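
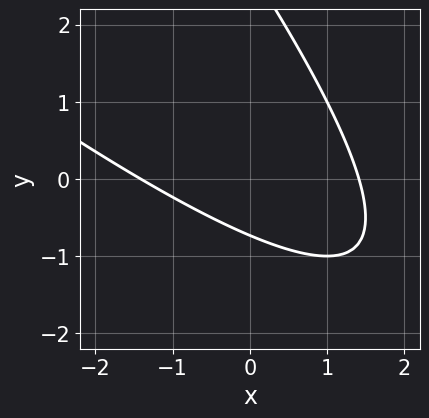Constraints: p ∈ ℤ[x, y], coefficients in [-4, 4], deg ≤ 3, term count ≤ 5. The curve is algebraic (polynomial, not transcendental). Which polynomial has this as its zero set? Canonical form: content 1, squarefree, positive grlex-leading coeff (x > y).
First, the degree is 2 — no degree-1 curve has this shape.
Finally, putting this together gives p.

x^2 + 2*x*y + y^2 - 2*y - 2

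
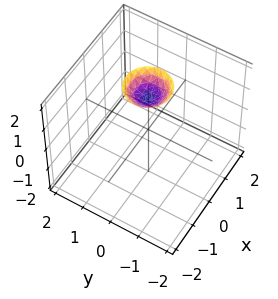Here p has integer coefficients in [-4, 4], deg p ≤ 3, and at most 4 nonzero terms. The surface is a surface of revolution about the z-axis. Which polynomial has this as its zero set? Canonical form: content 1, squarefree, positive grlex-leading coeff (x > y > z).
2*x^2 + 2*y^2 - 2*z + 3

(a) deg p = 2. The shape is more complex than any degree-1 surface.
(b) Symmetries: the z-axis is an axis of rotation, so x and y enter only as x² + y².
(c) From the axis intercepts and sections: it misses every integer gridline on the x-axis; a circular section at z = 2 has radius between 0 and 1.
(d) Fitting integer coefficients to these (and the overall shape) gives p.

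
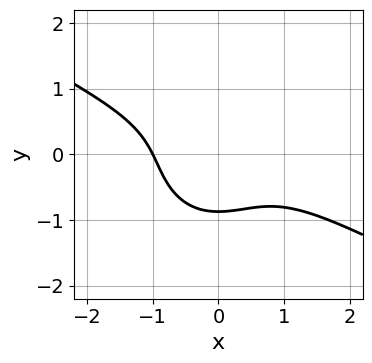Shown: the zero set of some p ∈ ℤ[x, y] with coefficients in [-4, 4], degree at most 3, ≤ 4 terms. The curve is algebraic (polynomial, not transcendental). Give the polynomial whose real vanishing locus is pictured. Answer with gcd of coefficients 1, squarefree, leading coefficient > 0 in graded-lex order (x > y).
The degree is 3 — no degree-2 curve has this shape.
Reading off the gridlines: it meets the x-axis at x = -1 (among the integer gridlines).
Assembling these constraints gives the stated polynomial.

2*x^3 + 3*x^2*y + 3*y^3 + 2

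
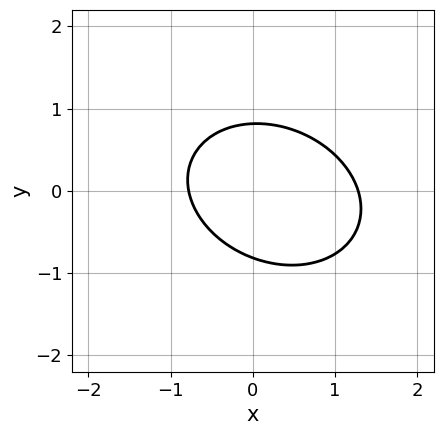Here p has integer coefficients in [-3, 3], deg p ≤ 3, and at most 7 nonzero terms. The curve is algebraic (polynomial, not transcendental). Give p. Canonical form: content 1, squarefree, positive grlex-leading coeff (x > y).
2*x^2 + x*y + 3*y^2 - x - 2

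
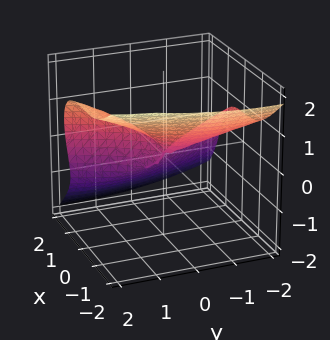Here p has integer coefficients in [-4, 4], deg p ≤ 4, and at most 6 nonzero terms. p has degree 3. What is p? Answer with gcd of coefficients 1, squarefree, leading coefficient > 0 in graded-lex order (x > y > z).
(a) The degree is 3 — the shape is more complex than any degree-2 surface.
(b) Observable constraints: one z-axis crossing is at z = 0; it crosses the y-axis at the gridline y = 0; it meets the x-axis at x = 0 (among the integer gridlines).
(c) Together with the visible shape, these determine p as stated.

2*x^3 + 3*z^3 - y^2 - 2*y*z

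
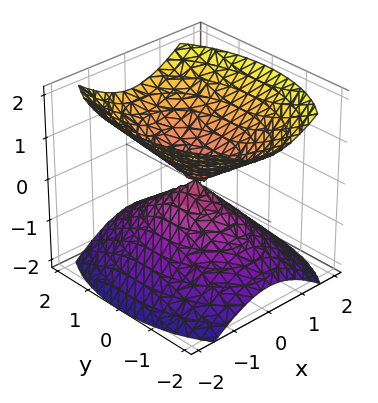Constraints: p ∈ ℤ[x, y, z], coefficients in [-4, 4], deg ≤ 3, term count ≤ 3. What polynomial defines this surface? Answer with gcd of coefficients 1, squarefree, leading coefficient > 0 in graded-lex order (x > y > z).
(a) There are 2 components. Treating them together as one polynomial.
(b) deg p = 2. Two nappes meeting at a single point; a quadric.
(c) Symmetries: mirror symmetry y ↦ −y ⇒ only even powers of y; mirror symmetry z ↦ −z ⇒ only even powers of z; it's symmetric under x → −x, forcing even powers of x.
(d) From the axis intercepts and sections: it crosses the y-axis at the gridline y = 0; it meets the z-axis at z = 0 (among the integer gridlines).
(e) Fitting integer coefficients to these (and the overall shape) gives p.

2*x^2 + y^2 - 2*z^2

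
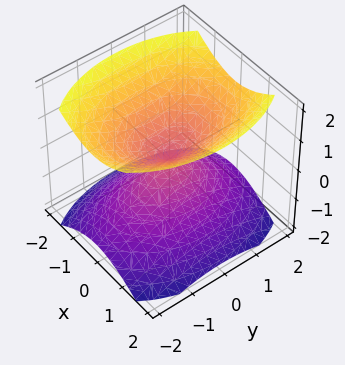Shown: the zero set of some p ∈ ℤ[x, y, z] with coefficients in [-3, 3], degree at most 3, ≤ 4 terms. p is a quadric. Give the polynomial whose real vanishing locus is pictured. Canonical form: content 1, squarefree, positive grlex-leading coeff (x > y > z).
(a) I count 2 distinct pieces. They look like related sheets of one shape, so recover p as a whole.
(b) Degree: a double cone through the origin; a quadric, so deg p = 2.
(c) Symmetries: mirror symmetry x ↦ −x ⇒ only even powers of x; it's symmetric under z → −z, forcing even powers of z; it's symmetric under y → −y, forcing even powers of y.
(d) From the axis intercepts and sections: it crosses the z-axis at the gridline z = 0; it crosses the x-axis at the gridline x = 0; one y-axis crossing is at y = 0.
(e) Together with the visible shape, these determine p as stated.

2*x^2 + y^2 - 2*z^2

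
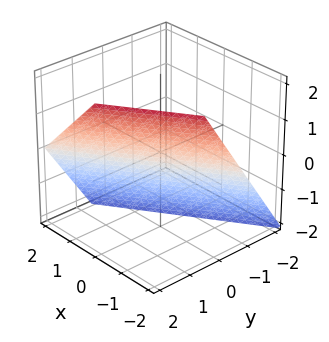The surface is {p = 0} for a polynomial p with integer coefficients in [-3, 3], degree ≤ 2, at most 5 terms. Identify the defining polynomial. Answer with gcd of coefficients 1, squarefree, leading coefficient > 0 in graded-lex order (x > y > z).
First, the degree is 1 — every cross-section is a straight line — this is a plane.
Then, from the axis intercepts and sections: one z-axis crossing is at z = -1; it crosses the x-axis at the gridline x = -1.
Finally, matching integer coefficients to the picture gives p.

2*x - 3*y + 2*z + 2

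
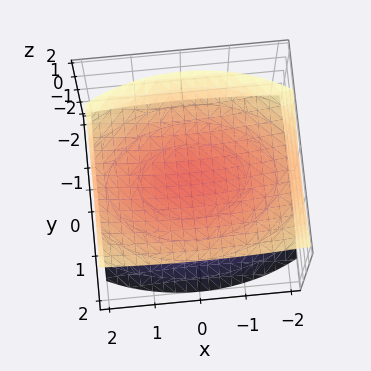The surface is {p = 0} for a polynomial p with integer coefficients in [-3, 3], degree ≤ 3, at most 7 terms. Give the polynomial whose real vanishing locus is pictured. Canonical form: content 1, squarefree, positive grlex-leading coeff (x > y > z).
(a) I count 2 distinct pieces. They look like related sheets of one shape, so recover p as a whole.
(b) deg p = 2. A generic line meets the surface in up to 2 points.
(c) Observable constraints: it misses every integer gridline on the y-axis; it misses every integer gridline on the x-axis.
(d) Assembling these constraints gives the stated polynomial.

x^2 + 2*y^2 - y*z - 3*z^2 + 2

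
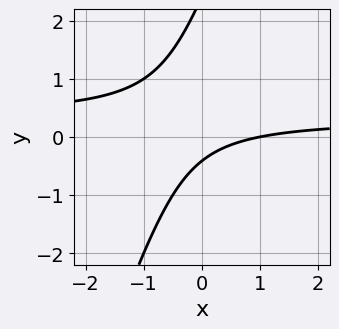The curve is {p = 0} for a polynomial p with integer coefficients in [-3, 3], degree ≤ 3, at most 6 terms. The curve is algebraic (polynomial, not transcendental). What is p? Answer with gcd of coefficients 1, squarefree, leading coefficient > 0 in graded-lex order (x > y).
deg p = 2.
Observable constraints: it meets the x-axis at x = 1 (among the integer gridlines).
These observations pin down the coefficients.

3*x*y - y^2 - x + 2*y + 1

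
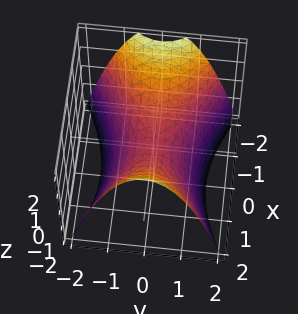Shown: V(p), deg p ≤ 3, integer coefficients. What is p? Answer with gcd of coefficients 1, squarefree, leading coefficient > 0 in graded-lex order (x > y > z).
x^2 - 2*y^2 - 2*z

1. The degree is 2 — a hyperbolic paraboloid; a quadric.
2. Symmetries: mirror symmetry x ↦ −x ⇒ only even powers of x; the y ↦ −y reflection is a symmetry, so y appears only in even powers.
3. Observable constraints: one z-axis crossing is at z = 0; it crosses the x-axis at the gridline x = 0; it crosses the y-axis at the gridline y = 0.
4. Assembling these constraints gives the stated polynomial.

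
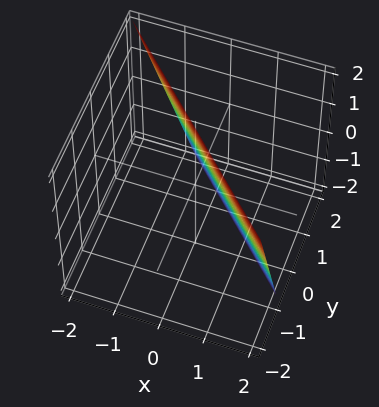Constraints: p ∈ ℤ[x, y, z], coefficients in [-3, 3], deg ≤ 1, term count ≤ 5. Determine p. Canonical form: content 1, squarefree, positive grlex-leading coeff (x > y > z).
3*x + 3*y + z - 2

1. Degree: every cross-section is a straight line — this is a plane, so deg p = 1.
2. From the visible intercepts: one z-axis crossing is at z = 2.
3. Together with the visible shape, these determine p as stated.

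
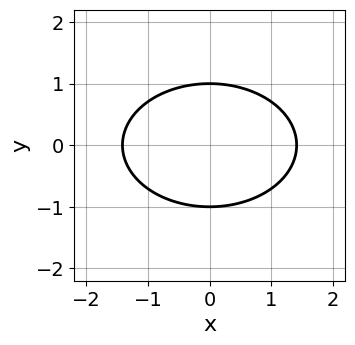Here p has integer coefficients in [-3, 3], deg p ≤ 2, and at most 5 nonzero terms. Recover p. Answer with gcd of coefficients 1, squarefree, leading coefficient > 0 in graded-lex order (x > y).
x^2 + 2*y^2 - 2

deg p = 2. The shape is more complex than any degree-1 curve.
Symmetries: mirror symmetry x ↦ −x ⇒ only even powers of x; the y ↦ −y reflection is a symmetry, so y appears only in even powers.
Against the integer gridlines: among the integer gridlines, it crosses the y-axis at y ∈ {-1, 1}.
Solving for integer coefficients yields p as stated.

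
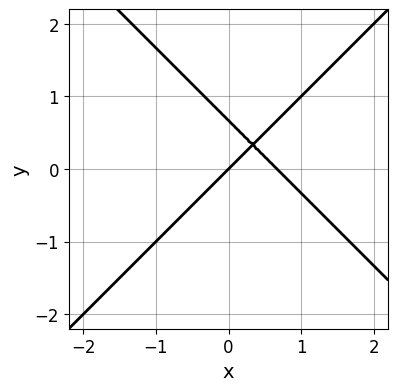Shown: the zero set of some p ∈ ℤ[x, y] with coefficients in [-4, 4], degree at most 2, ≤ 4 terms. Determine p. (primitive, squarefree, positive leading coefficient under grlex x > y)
3*x^2 - 3*y^2 - 2*x + 2*y

1. Degree: the shape is more complex than any degree-1 curve, so deg p = 2.
2. From the visible intercepts: it meets the y-axis at y = 0 (among the integer gridlines); one x-axis crossing is at x = 0.
3. The integer polynomial consistent with all of this is the stated p.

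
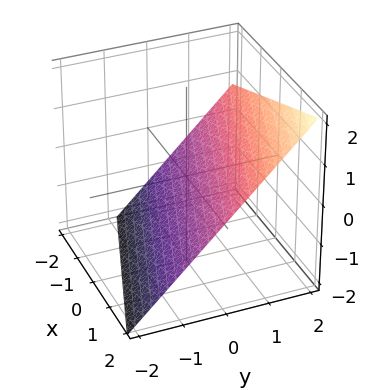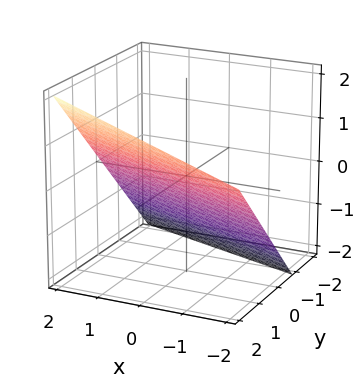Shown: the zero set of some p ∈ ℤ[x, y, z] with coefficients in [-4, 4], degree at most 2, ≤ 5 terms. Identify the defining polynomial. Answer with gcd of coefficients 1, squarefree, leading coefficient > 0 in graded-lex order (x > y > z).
(a) deg p = 1. The surface is flat (a plane).
(b) Checking where it meets the axes: it crosses the x-axis at the gridline x = 2.
(c) Matching integer coefficients to the picture gives p.

x + 3*y - 3*z - 2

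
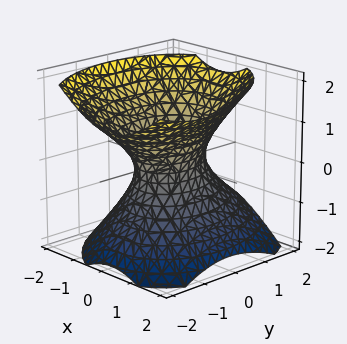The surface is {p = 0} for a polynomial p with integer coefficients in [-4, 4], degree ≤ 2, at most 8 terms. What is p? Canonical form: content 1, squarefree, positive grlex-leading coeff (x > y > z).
3*x^2 + x*y + 2*y^2 + y*z - 3*z^2 - 2

(a) Degree: the shape is more complex than any degree-1 surface, so deg p = 2.
(b) From the axis intercepts and sections: among the integer gridlines, it crosses the y-axis at y ∈ {-1, 1}; no z-intercept at any integer in the box.
(c) Matching integer coefficients to the picture gives p.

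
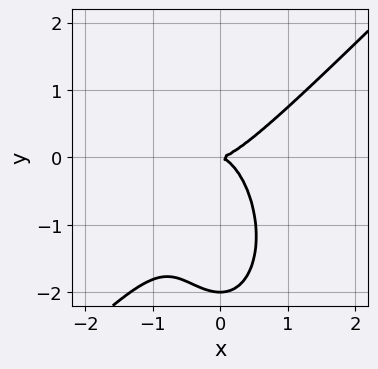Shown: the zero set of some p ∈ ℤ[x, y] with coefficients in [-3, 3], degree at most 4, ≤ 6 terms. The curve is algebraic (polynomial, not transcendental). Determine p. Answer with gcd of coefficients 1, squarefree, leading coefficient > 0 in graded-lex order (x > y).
3*x^3 - 2*x^2*y - y^3 - 2*y^2

First, the degree is 3 — the shape is more complex than any degree-2 curve.
Then, observable constraints: among the integer gridlines, it crosses the y-axis at y ∈ {-2, 0}; one x-axis crossing is at x = 0.
Finally, fitting integer coefficients to these (and the overall shape) gives p.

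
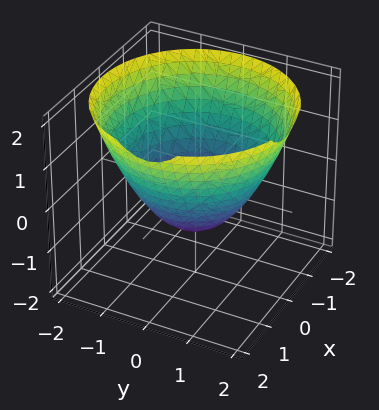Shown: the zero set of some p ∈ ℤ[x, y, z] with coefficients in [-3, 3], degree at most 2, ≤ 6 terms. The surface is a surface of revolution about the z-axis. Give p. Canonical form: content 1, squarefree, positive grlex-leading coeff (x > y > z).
First, degree: no degree-1 surface has this shape, so deg p = 2.
Then, symmetries: rotational symmetry about the z-axis ⇒ p depends on x, y only through x² + y².
Then, against the integer gridlines: a circular section at z = 0 has radius between 1 and 2; it meets the z-axis at z = -1 (among the integer gridlines).
Finally, the integer polynomial consistent with all of this is the stated p.

2*x^2 + 2*y^2 - 3*z - 3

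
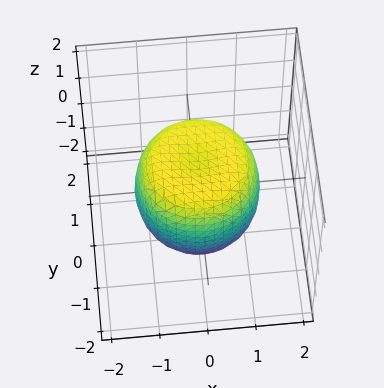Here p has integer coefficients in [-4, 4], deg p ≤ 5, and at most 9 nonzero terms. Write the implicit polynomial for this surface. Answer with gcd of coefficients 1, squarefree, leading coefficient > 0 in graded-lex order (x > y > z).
deg p = 4. The shape is more complex than any degree-3 surface.
Symmetries: rotational symmetry about the z-axis ⇒ p depends on x, y only through x² + y².
From the visible intercepts: a circular section at z = 0 has radius between 1 and 2; among the integer gridlines, it crosses the z-axis at z ∈ {-1, 1}.
Matching integer coefficients to the picture gives p.

x^4 + 2*x^2*y^2 + y^4 - x^2 - y^2 + z^2 - 1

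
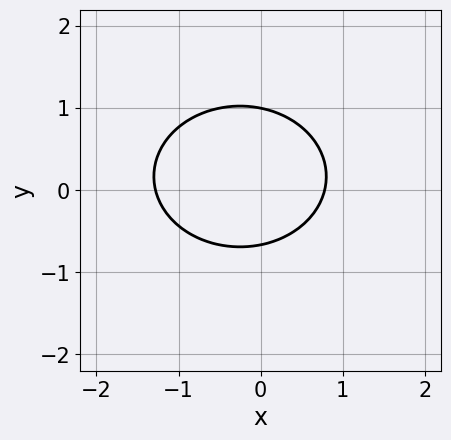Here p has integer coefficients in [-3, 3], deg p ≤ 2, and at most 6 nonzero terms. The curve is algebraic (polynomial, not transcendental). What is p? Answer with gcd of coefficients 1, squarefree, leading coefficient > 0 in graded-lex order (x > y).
(a) Degree: no degree-1 curve has this shape, so deg p = 2.
(b) Checking where it meets the axes: one y-axis crossing is at y = 1.
(c) These observations pin down the coefficients.

2*x^2 + 3*y^2 + x - y - 2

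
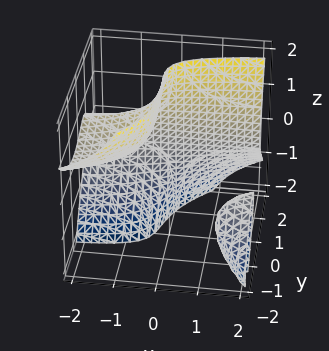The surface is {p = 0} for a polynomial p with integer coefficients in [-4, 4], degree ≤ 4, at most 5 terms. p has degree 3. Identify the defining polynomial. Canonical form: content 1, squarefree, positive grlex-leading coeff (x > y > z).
3*x*y*z - 2*x*z^2 + 2*y^3 - 2*x*z - 2

The picture has 2 separate pieces.
deg p = 3.
From the visible intercepts: it misses every integer gridline on the x-axis; no z-intercept at any integer in the box.
The integer polynomial consistent with all of this is the stated p.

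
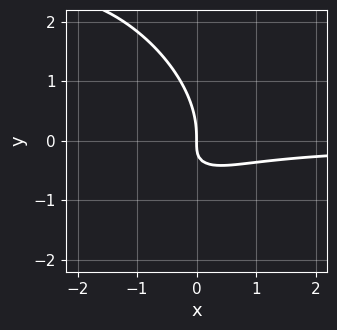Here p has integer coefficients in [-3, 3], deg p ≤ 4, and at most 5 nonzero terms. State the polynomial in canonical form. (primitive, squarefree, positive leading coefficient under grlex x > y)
x^2*y + x*y^2 + y^3 + 2*x*y + x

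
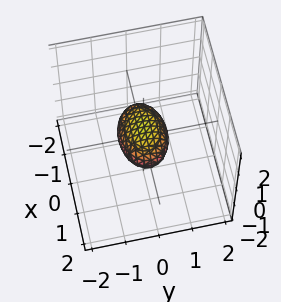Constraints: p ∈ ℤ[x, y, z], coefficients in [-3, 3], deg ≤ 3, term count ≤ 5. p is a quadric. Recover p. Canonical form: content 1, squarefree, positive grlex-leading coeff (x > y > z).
The degree is 2 — a closed, bounded, convex surface; a quadric.
Symmetries: the x ↦ −x reflection is a symmetry, so x appears only in even powers; mirror symmetry y ↦ −y ⇒ only even powers of y; mirror symmetry z ↦ −z ⇒ only even powers of z.
From the visible intercepts: among the integer gridlines, it crosses the x-axis at x ∈ {-1, 1}.
Fitting integer coefficients to these (and the overall shape) gives p.

x^2 + 2*y^2 + 3*z^2 - 1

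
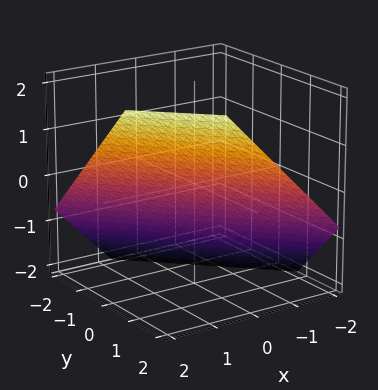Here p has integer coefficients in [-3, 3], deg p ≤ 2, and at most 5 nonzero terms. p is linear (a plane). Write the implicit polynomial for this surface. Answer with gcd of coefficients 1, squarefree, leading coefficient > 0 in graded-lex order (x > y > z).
The degree is 1 — every cross-section is a straight line — this is a plane.
The integer polynomial consistent with all of this is the stated p.

3*x + 3*y - 3*z - 2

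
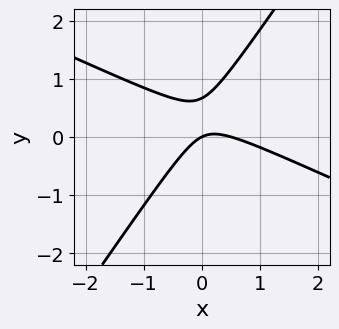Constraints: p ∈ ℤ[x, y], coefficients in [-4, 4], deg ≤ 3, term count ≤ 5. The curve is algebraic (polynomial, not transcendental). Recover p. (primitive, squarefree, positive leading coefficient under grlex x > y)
2*x^2 + 3*x*y - 3*y^2 - x + 2*y

First, the degree is 2 — no degree-1 curve has this shape.
Next, reading off the gridlines: one y-axis crossing is at y = 0; one x-axis crossing is at x = 0.
Finally, assembling these constraints gives the stated polynomial.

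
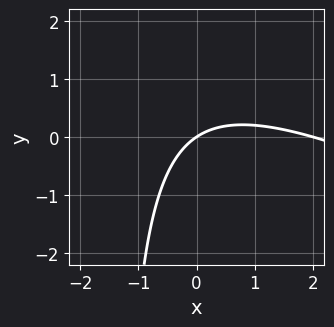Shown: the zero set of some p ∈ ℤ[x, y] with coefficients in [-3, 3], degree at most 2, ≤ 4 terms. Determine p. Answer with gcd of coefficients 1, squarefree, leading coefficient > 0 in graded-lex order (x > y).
x^2 + 2*x*y - 2*x + 3*y

Degree: the shape is more complex than any degree-1 curve, so deg p = 2.
From the visible intercepts: one y-axis crossing is at y = 0; the x-axis gridline crossings are at x ∈ {0, 2}.
These observations pin down the coefficients.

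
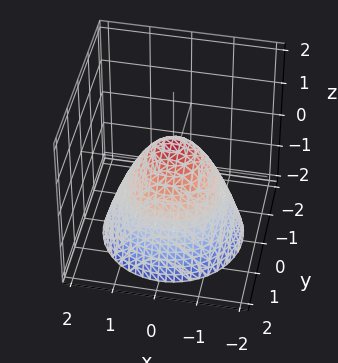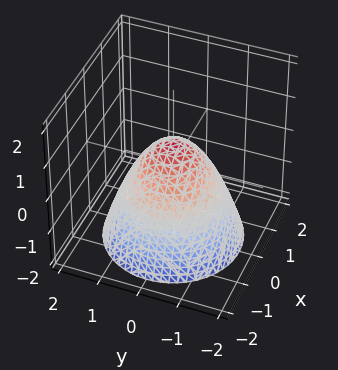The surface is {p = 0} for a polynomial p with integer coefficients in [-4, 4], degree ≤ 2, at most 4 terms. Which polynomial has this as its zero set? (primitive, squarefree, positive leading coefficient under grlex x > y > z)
(a) deg p = 2. No degree-1 surface has this shape.
(b) By symmetry, the z-axis is an axis of rotation, so x and y enter only as x² + y².
(c) From the axis intercepts and sections: a circular section at z = 0 has radius between 0 and 1.
(d) Assembling these constraints gives the stated polynomial.

3*x^2 + 3*y^2 + 3*z - 2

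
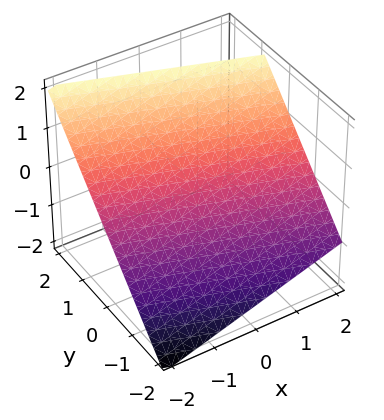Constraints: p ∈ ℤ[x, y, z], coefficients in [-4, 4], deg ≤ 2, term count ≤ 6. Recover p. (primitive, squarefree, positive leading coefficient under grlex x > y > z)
x + 3*y - 3*z + 2

First, degree: every cross-section is a straight line — this is a plane, so deg p = 1.
Then, against the integer gridlines: one x-axis crossing is at x = -2.
Finally, solving for integer coefficients yields p as stated.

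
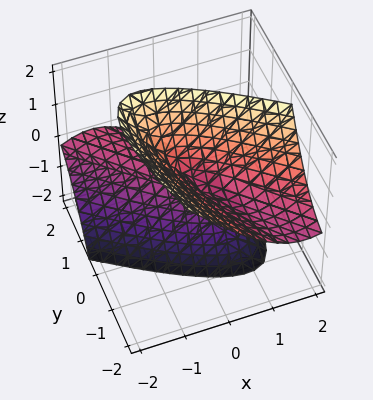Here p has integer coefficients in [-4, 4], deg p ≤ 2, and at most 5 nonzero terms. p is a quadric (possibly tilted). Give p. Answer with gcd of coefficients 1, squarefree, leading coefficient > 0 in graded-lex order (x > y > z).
2*x^2 + 3*x*y + y^2 + 2*y*z - z^2

(a) I count 2 distinct pieces. Treating them together as one polynomial.
(b) Degree: no degree-1 surface has this shape, so deg p = 2.
(c) Checking where it meets the axes: it meets the y-axis at y = 0 (among the integer gridlines); it meets the z-axis at z = 0 (among the integer gridlines); it meets the x-axis at x = 0 (among the integer gridlines).
(d) Together with the visible shape, these determine p as stated.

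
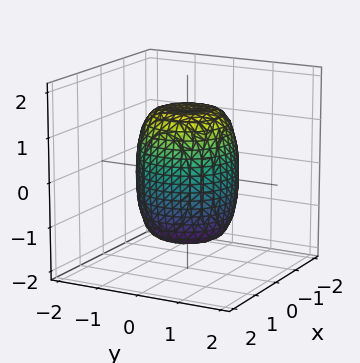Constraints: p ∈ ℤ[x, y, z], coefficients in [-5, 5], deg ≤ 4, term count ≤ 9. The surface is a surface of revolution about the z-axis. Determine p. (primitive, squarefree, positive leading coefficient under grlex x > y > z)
2*x^4 + 4*x^2*y^2 + 2*y^4 - x^2 - y^2 + z^2 - 2

First, deg p = 4. The shape is more complex than any degree-3 surface.
Then, symmetries: every cross-section ⟂ z is a circle, so x, y appear only via x² + y².
Next, from the visible intercepts: a circular section at z = 1 has radius exactly 1.
Finally, assembling these constraints gives the stated polynomial.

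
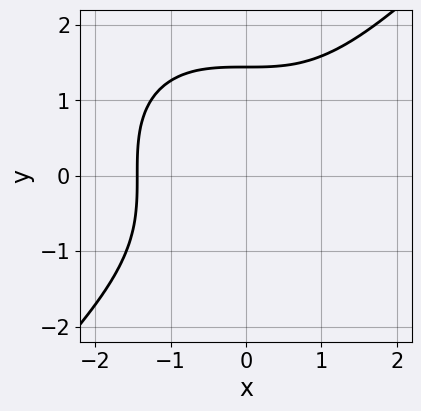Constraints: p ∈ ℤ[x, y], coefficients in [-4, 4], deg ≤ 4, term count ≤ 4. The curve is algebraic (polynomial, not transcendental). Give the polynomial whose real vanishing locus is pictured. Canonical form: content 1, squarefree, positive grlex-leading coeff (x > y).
deg p = 3.
Putting this together gives p.

x^3 - y^3 + 3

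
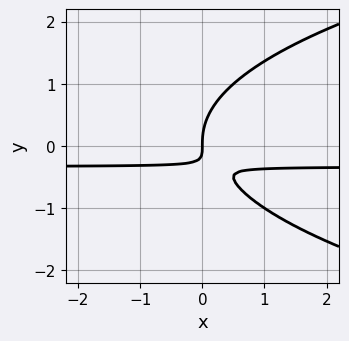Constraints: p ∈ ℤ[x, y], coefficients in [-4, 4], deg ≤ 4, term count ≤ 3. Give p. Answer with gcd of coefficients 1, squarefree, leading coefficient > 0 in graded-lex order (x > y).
(a) Degree: no degree-2 curve has this shape, so deg p = 3.
(b) Checking where it meets the axes: it meets the y-axis at y = 0 (among the integer gridlines); it crosses the x-axis at the gridline x = 0.
(c) Fitting integer coefficients to these (and the overall shape) gives p.

2*y^3 - 3*x*y - x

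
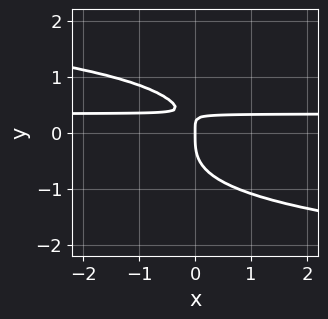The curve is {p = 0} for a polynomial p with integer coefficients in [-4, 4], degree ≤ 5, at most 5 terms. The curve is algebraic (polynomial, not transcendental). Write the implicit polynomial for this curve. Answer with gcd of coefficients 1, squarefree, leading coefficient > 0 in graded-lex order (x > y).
1. deg p = 4. No degree-3 curve has this shape.
2. From the visible intercepts: it crosses the x-axis at the gridline x = 0; one y-axis crossing is at y = 0.
3. The integer polynomial consistent with all of this is the stated p.

3*y^4 + 3*x*y - x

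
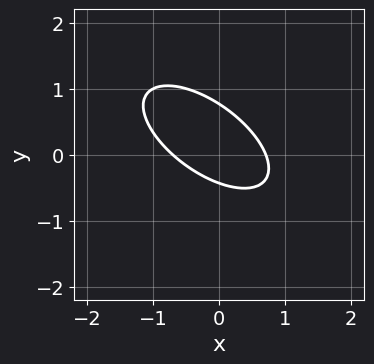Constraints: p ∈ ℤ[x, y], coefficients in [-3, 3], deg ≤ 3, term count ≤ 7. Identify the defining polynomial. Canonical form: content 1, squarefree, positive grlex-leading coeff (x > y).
The degree is 2 — no degree-1 curve has this shape.
Putting this together gives p.

2*x^2 + 3*x*y + 3*y^2 - y - 1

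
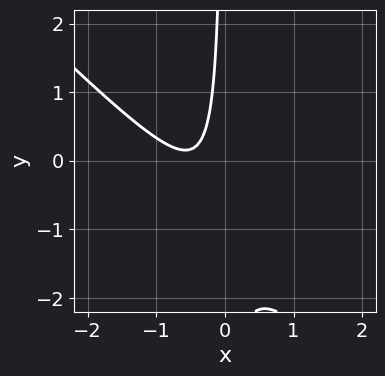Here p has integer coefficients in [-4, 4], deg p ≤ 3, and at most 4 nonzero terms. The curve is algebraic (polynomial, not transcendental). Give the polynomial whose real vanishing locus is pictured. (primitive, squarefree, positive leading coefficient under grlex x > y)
1. deg p = 2.
2. Observable constraints: no x-intercept at any integer in the box; it misses every integer gridline on the y-axis.
3. Fitting integer coefficients to these (and the overall shape) gives p.

3*x^2 + 3*x*y + 3*x + 1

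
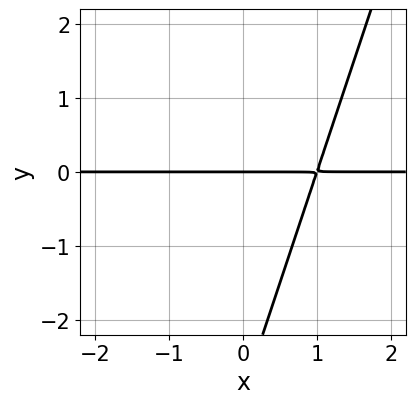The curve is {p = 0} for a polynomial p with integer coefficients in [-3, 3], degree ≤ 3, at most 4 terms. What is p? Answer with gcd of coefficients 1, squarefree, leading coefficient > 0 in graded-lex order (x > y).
(a) Degree: a generic line meets the curve in up to 2 points, so deg p = 2.
(b) Checking where it meets the axes: the visible x-axis segment lies entirely on the curve; it meets the y-axis at y = 0 (among the integer gridlines).
(c) These observations pin down the coefficients.

3*x*y - y^2 - 3*y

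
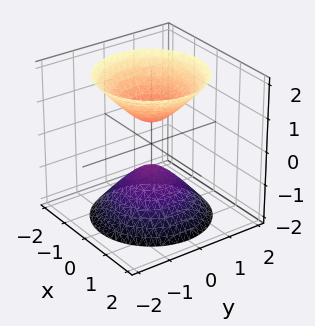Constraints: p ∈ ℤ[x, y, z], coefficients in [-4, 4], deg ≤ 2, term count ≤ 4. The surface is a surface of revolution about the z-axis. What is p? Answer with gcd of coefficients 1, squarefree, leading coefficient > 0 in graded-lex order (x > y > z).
First, there are 2 components.
Next, deg p = 2.
Next, symmetries: rotational symmetry about the z-axis ⇒ p depends on x, y only through x² + y².
Then, checking where it meets the axes: it misses every integer gridline on the x-axis; the surface avoids every integer y-axis point in the box.
Finally, putting this together gives p.

3*x^2 + 3*y^2 - 2*z^2 + 1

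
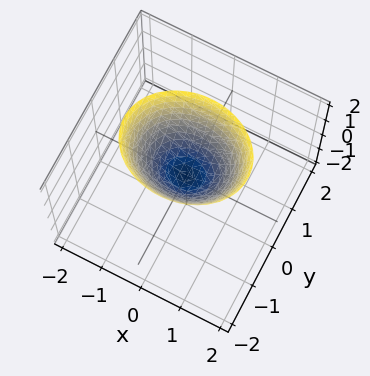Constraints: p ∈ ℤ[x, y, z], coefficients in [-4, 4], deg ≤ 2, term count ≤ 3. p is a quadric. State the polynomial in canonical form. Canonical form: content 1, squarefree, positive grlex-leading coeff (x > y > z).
2*x^2 + 3*y^2 - 2*z

1. Degree: a single bowl opening along one axis; a quadric, so deg p = 2.
2. Symmetries: the x ↦ −x reflection is a symmetry, so x appears only in even powers; it's symmetric under y → −y, forcing even powers of y.
3. Against the integer gridlines: it meets the x-axis at x = 0 (among the integer gridlines); one z-axis crossing is at z = 0; one y-axis crossing is at y = 0.
4. Fitting integer coefficients to these (and the overall shape) gives p.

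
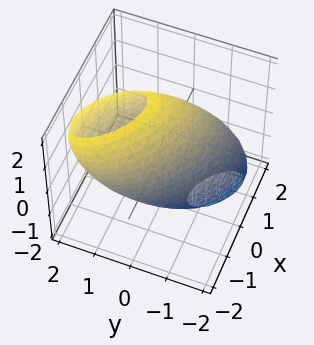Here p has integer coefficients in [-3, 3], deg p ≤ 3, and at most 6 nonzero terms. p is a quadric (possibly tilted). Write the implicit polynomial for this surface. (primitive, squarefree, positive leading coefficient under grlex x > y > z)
Degree: a generic line meets the surface in up to 2 points, so deg p = 2.
Checking where it meets the axes: among the integer gridlines, it crosses the y-axis at y ∈ {-1, 1}.
Fitting integer coefficients to these (and the overall shape) gives p.

2*x^2 + 3*x*y + 3*y^2 - 2*y*z + z^2 - 3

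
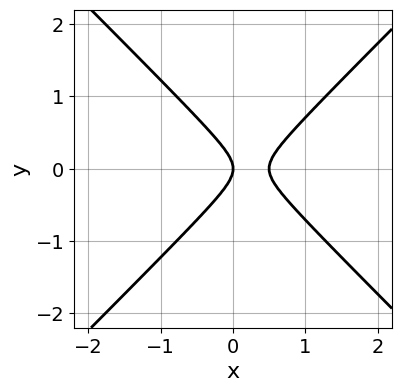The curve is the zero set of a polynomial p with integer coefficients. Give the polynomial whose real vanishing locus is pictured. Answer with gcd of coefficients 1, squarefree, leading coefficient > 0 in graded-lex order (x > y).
The degree is 2 — a generic line meets the curve in up to 2 points.
Symmetries: the y ↦ −y reflection is a symmetry, so y appears only in even powers.
From the visible intercepts: one y-axis crossing is at y = 0; one x-axis crossing is at x = 0.
Fitting integer coefficients to these (and the overall shape) gives p.

2*x^2 - 2*y^2 - x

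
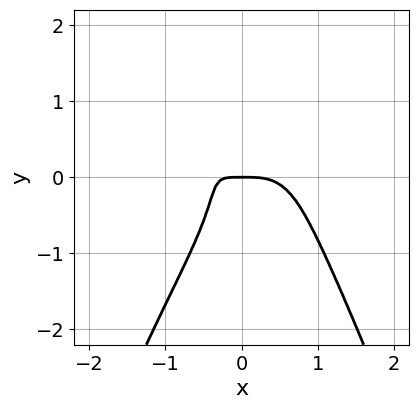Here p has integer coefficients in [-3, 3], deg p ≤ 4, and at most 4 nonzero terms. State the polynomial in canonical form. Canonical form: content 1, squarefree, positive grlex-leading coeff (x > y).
(a) Degree: no degree-3 curve has this shape, so deg p = 4.
(b) Reading off the gridlines: it crosses the x-axis at the gridline x = 0; it crosses the y-axis at the gridline y = 0.
(c) These observations pin down the coefficients.

3*x^4 + y^3 + 2*x*y + y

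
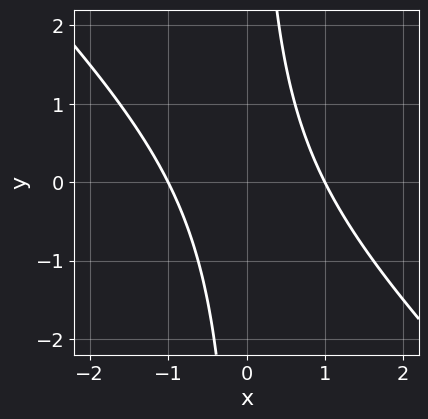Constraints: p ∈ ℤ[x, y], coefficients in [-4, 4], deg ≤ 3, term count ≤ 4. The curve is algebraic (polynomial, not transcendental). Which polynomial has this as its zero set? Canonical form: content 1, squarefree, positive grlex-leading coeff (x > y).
Degree: no degree-1 curve has this shape, so deg p = 2.
Reading off the gridlines: the x-axis gridline crossings are at x ∈ {-1, 1}; it misses every integer gridline on the y-axis.
Putting this together gives p.

x^2 + x*y - 1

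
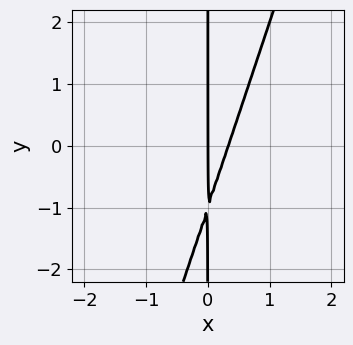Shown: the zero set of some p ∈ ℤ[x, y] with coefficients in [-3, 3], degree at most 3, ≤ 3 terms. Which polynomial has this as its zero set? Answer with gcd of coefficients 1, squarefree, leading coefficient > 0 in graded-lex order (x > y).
3*x^2 - x*y - x

1. deg p = 2. No degree-1 curve has this shape.
2. Checking where it meets the axes: every point of the y-axis in the box is on the curve; one x-axis crossing is at x = 0.
3. Assembling these constraints gives the stated polynomial.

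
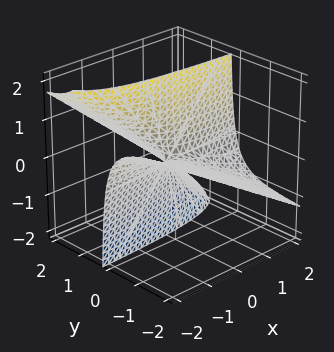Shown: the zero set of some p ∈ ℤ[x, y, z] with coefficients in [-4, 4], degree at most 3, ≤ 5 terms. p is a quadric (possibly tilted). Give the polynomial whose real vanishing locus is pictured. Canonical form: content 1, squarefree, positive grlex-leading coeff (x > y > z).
2*x*y + 3*y*z - z

First, the degree is 2 — the shape is more complex than any degree-1 surface.
Next, from the axis intercepts and sections: every point of the y-axis in the box is on the surface; the visible x-axis segment lies entirely on the surface.
Finally, the integer polynomial consistent with all of this is the stated p.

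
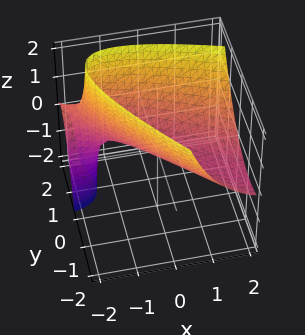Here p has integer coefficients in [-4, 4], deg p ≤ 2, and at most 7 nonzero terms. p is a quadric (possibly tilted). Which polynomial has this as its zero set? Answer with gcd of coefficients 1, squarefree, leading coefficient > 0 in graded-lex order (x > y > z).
1. deg p = 2. No degree-1 surface has this shape.
2. From the axis intercepts and sections: one z-axis crossing is at z = 0; it crosses the x-axis at the gridline x = 0; one y-axis crossing is at y = 0.
3. Assembling these constraints gives the stated polynomial.

x^2 + 3*x*y - 2*x*z + 2*y^2 - 3*z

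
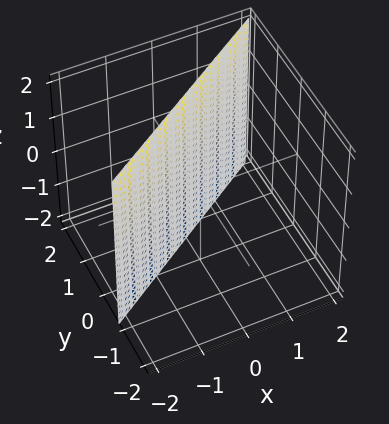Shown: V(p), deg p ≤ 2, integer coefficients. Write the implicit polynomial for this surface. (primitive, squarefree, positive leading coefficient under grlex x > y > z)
(a) deg p = 1. The surface is flat (a plane).
(b) Checking where it meets the axes: it meets the x-axis at x = -1 (among the integer gridlines); no z-intercept at any integer in the box.
(c) Putting this together gives p.

2*x - 3*y + 2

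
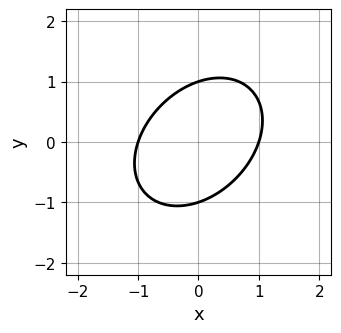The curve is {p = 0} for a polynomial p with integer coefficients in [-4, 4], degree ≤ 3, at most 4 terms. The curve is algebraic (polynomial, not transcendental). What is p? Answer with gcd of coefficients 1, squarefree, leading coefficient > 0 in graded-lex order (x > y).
3*x^2 - 2*x*y + 3*y^2 - 3

1. deg p = 2. The shape is more complex than any degree-1 curve.
2. Against the integer gridlines: among the integer gridlines, it crosses the y-axis at y ∈ {-1, 1}; the x-axis gridline crossings are at x ∈ {-1, 1}.
3. Solving for integer coefficients yields p as stated.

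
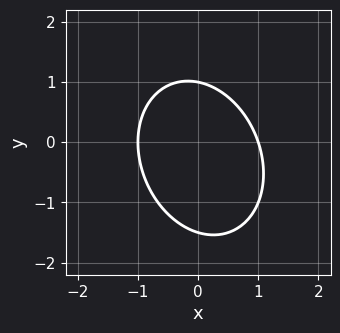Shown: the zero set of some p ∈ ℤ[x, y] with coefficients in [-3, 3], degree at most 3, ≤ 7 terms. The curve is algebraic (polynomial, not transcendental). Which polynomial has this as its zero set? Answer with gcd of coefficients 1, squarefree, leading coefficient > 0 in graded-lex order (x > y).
First, the degree is 2 — no degree-1 curve has this shape.
Then, reading off the gridlines: the x-axis gridline crossings are at x ∈ {-1, 1}; it crosses the y-axis at the gridline y = 1.
Finally, together with the visible shape, these determine p as stated.

3*x^2 + x*y + 2*y^2 + y - 3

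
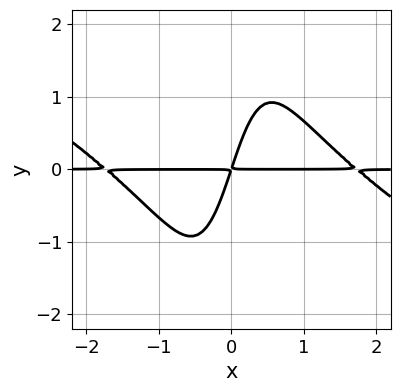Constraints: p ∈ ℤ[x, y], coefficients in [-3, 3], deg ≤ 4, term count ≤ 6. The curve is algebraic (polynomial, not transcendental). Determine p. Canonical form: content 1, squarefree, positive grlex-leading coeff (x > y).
1. The degree is 4 — a generic line meets the curve in up to 4 points.
2. Observable constraints: the visible x-axis segment lies entirely on the curve.
3. Solving for integer coefficients yields p as stated.

x^3*y + 2*x^2*y^2 - 3*x*y + y^2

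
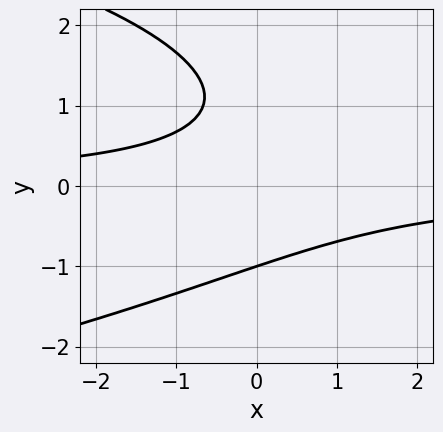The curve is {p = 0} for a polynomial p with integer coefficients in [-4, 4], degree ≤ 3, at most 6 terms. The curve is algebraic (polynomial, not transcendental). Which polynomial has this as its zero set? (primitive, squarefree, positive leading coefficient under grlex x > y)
(a) deg p = 3. No degree-2 curve has this shape.
(b) Against the integer gridlines: the curve avoids every integer x-axis point in the box; it crosses the y-axis at the gridline y = -1.
(c) These observations pin down the coefficients.

2*y^3 + 3*x*y - 2*y^2 - y + 3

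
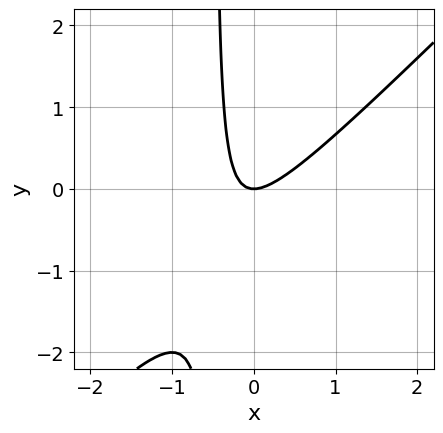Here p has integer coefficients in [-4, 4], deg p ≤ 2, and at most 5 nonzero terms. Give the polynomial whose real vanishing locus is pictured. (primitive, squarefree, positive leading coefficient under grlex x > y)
1. The degree is 2 — a generic line meets the curve in up to 2 points.
2. Against the integer gridlines: it meets the x-axis at x = 0 (among the integer gridlines); it meets the y-axis at y = 0 (among the integer gridlines).
3. These observations pin down the coefficients.

2*x^2 - 2*x*y - y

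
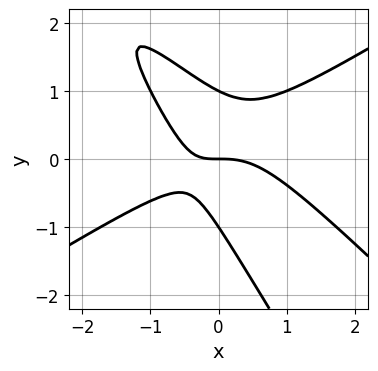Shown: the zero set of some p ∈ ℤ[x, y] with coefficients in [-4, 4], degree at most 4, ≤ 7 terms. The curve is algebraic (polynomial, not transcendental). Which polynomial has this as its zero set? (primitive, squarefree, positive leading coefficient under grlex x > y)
First, the degree is 3 — a generic line meets the curve in up to 3 points.
Then, observable constraints: the y-axis gridline crossings are at y ∈ {-1, 0, 1}; it crosses the x-axis at the gridline x = 0.
Finally, solving for integer coefficients yields p as stated.

x^3 - 2*x*y^2 - y^3 + x*y + y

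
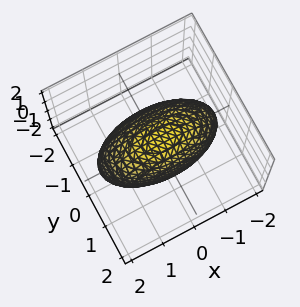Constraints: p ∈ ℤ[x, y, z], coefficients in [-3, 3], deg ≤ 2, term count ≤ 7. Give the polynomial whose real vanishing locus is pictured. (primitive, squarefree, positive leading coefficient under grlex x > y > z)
1. The degree is 2 — no degree-1 surface has this shape.
2. Against the integer gridlines: among the integer gridlines, it crosses the y-axis at y ∈ {-1, 1}.
3. Solving for integer coefficients yields p as stated.

x^2 + 3*y^2 - y*z + z^2 - 3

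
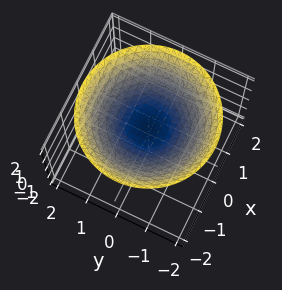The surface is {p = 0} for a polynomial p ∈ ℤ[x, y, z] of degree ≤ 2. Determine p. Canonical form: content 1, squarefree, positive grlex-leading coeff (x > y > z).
x^2 + y^2 - 3*z + 2

The degree is 2 — the shape is more complex than any degree-1 surface.
Symmetries: the z-axis is an axis of rotation, so x and y enter only as x² + y².
Against the integer gridlines: the surface avoids every integer x-axis point in the box; a circular section at z = 1 has radius exactly 1; it misses every integer gridline on the y-axis.
Assembling these constraints gives the stated polynomial.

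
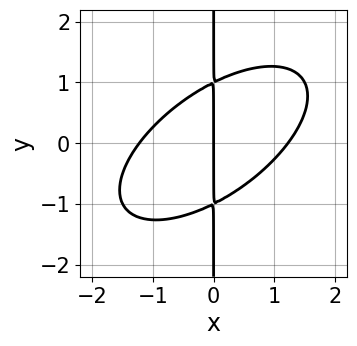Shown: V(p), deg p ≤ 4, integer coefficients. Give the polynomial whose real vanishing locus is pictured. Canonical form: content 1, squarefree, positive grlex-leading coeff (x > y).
2*x^3 - 3*x^2*y + 3*x*y^2 - 3*x

1. deg p = 3. A generic line meets the curve in up to 3 points.
2. Observable constraints: every point of the y-axis in the box is on the curve; it crosses the x-axis at the gridline x = 0.
3. The integer polynomial consistent with all of this is the stated p.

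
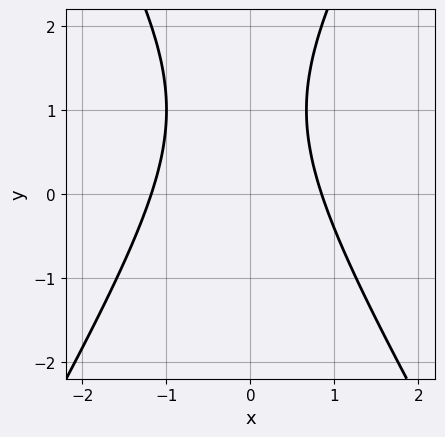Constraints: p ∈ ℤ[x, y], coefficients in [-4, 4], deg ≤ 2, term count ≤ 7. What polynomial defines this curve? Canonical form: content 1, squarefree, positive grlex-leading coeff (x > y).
(a) deg p = 2.
(b) From the axis intercepts and sections: no y-intercept at any integer in the box.
(c) Solving for integer coefficients yields p as stated.

3*x^2 - y^2 + x + 2*y - 3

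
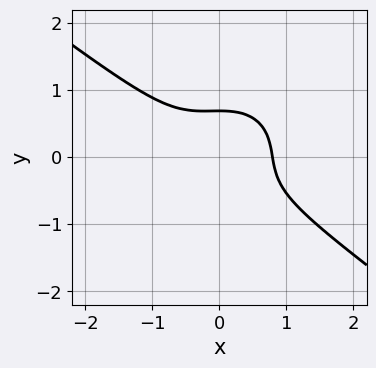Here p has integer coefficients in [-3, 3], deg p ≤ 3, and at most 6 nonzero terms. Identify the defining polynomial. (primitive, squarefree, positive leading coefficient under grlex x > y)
The degree is 3 — a generic line meets the curve in up to 3 points.
Putting this together gives p.

2*x^3 + x^2*y + 3*y^3 - 1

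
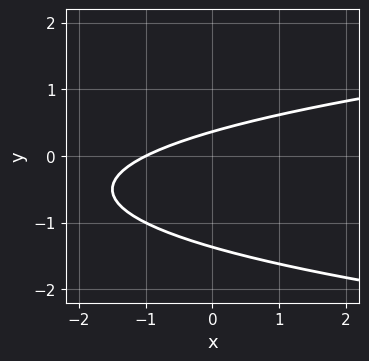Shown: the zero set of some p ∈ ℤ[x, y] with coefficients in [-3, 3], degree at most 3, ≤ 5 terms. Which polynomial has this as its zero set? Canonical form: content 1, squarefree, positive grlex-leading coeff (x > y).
2*y^2 - x + 2*y - 1

1. Degree: a generic line meets the curve in up to 2 points, so deg p = 2.
2. From the visible intercepts: one x-axis crossing is at x = -1.
3. Putting this together gives p.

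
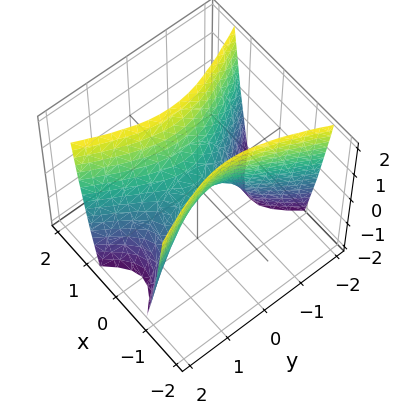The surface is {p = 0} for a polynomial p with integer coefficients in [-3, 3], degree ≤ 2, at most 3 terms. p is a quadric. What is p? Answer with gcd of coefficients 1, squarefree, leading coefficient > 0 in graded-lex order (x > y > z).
deg p = 2.
Symmetries: it's symmetric under x → −x, forcing even powers of x; it's symmetric under y → −y, forcing even powers of y.
Checking where it meets the axes: one z-axis crossing is at z = 0; one y-axis crossing is at y = 0; it meets the x-axis at x = 0 (among the integer gridlines).
Solving for integer coefficients yields p as stated.

3*x^2 - y^2 - z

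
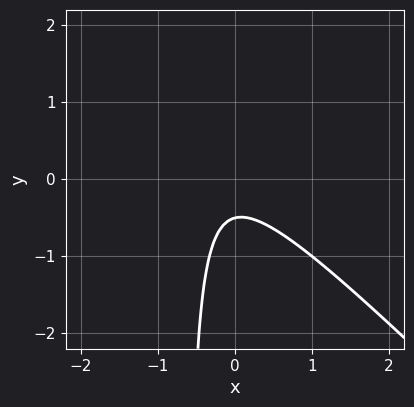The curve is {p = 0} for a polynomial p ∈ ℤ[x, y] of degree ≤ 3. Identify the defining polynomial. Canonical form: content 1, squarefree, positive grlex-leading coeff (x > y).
3*x^2 + 3*x*y + x + 2*y + 1

1. deg p = 2. The shape is more complex than any degree-1 curve.
2. From the axis intercepts and sections: it misses every integer gridline on the x-axis.
3. Fitting integer coefficients to these (and the overall shape) gives p.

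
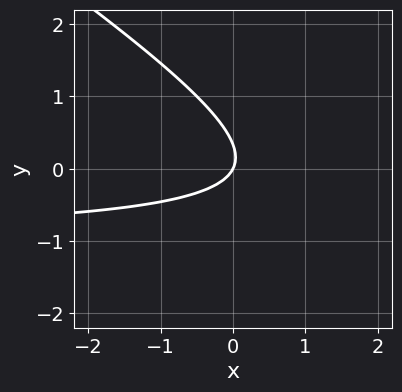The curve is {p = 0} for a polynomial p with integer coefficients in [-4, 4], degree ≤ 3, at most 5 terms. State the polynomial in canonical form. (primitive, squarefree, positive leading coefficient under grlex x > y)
1. Degree: a generic line meets the curve in up to 2 points, so deg p = 2.
2. Against the integer gridlines: it crosses the y-axis at the gridline y = 0; one x-axis crossing is at x = 0.
3. Matching integer coefficients to the picture gives p.

2*x*y + 3*y^2 + 2*x - y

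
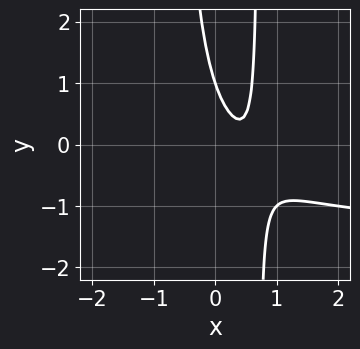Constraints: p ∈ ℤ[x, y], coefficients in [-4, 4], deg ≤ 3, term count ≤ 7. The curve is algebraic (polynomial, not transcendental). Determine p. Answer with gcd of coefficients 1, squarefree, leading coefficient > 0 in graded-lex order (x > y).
Degree: no degree-2 curve has this shape, so deg p = 3.
Checking where it meets the axes: the curve avoids every integer x-axis point in the box; one y-axis crossing is at y = 1.
These observations pin down the coefficients.

2*x^2*y + 3*x^2 - 3*x - y + 1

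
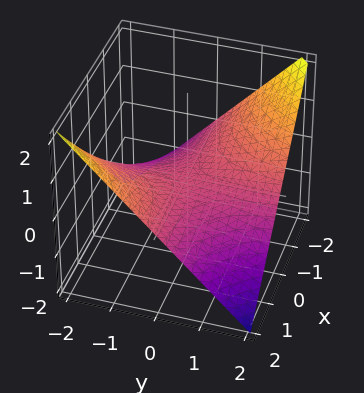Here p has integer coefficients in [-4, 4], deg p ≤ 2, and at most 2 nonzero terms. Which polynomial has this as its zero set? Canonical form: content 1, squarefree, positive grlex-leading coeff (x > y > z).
1. The degree is 2 — a hyperbolic paraboloid; a quadric.
2. From the axis intercepts and sections: one z-axis crossing is at z = 0; the visible x-axis segment lies entirely on the surface.
3. Putting this together gives p. Check: (0, -1, 0) on the y-axis lies on the surface, and p(0, -1, 0) = 0. ✓

x*y + 2*z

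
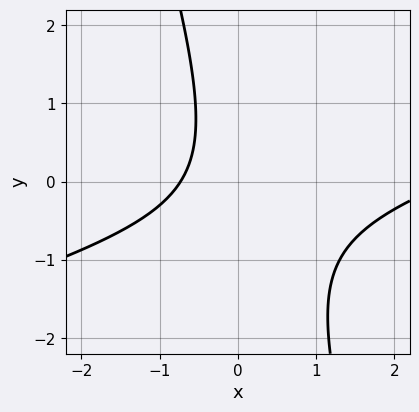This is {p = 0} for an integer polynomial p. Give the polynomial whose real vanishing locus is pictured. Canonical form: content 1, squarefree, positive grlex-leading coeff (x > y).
x^2 - 3*x*y - y^2 - 2*x - 2

1. Degree: no degree-1 curve has this shape, so deg p = 2.
2. Reading off the gridlines: the curve avoids every integer y-axis point in the box.
3. Together with the visible shape, these determine p as stated.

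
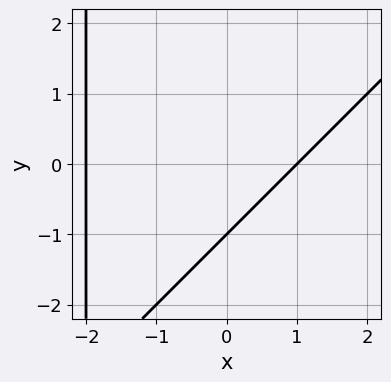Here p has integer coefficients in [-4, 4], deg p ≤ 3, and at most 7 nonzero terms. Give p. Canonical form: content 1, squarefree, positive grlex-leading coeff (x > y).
x^2 - x*y + x - 2*y - 2

1. Degree: the shape is more complex than any degree-1 curve, so deg p = 2.
2. Checking where it meets the axes: among the integer gridlines, it crosses the x-axis at x ∈ {-2, 1}; it meets the y-axis at y = -1 (among the integer gridlines).
3. Fitting integer coefficients to these (and the overall shape) gives p.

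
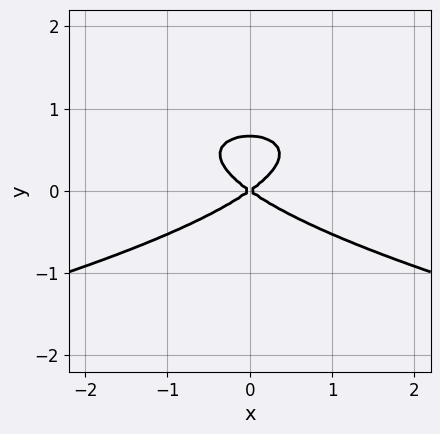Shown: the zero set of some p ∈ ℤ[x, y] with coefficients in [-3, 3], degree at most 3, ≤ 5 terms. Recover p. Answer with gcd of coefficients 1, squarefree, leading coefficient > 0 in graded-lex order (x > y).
3*y^3 + x^2 - 2*y^2

1. The degree is 3 — no degree-2 curve has this shape.
2. Symmetries: mirror symmetry x ↦ −x ⇒ only even powers of x.
3. Reading off the gridlines: it meets the y-axis at y = 0 (among the integer gridlines); it meets the x-axis at x = 0 (among the integer gridlines).
4. Matching integer coefficients to the picture gives p.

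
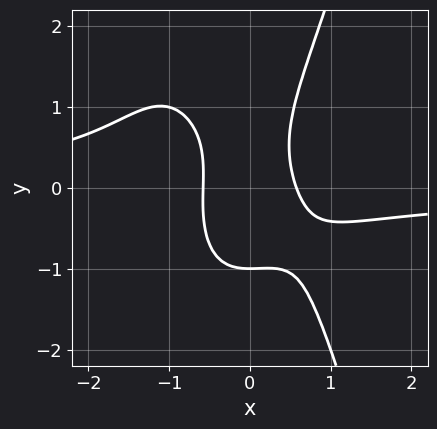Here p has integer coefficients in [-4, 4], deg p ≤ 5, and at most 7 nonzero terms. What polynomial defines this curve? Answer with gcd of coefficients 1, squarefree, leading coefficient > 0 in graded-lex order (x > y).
3*x^3*y + 2*x^2*y - y^3 + 3*x^2 - 1

First, the degree is 4 — no degree-3 curve has this shape.
Then, reading off the gridlines: it meets the y-axis at y = -1 (among the integer gridlines).
Finally, assembling these constraints gives the stated polynomial.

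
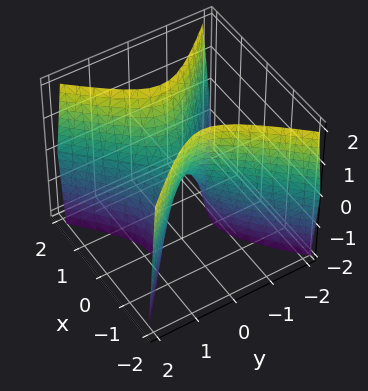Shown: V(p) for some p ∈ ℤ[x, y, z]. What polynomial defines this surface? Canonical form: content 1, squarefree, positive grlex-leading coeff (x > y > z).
3*x^2 - 3*y^2 - z

First, deg p = 2. A saddle surface; a quadric.
Next, symmetries: it's symmetric under x → −x, forcing even powers of x; the y ↦ −y reflection is a symmetry, so y appears only in even powers.
Next, from the visible intercepts: it crosses the z-axis at the gridline z = 0; it meets the x-axis at x = 0 (among the integer gridlines); one y-axis crossing is at y = 0.
Finally, assembling these constraints gives the stated polynomial.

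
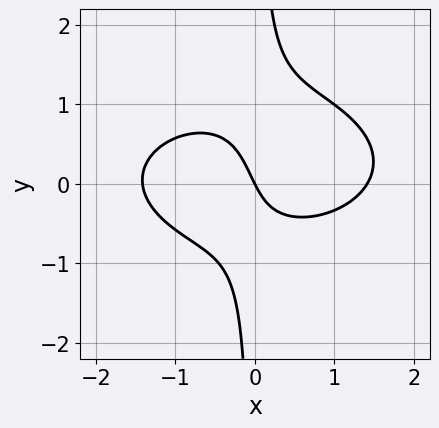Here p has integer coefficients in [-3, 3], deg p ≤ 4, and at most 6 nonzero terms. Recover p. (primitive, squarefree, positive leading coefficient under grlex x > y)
deg p = 3. The shape is more complex than any degree-2 curve.
From the visible intercepts: it meets the x-axis at x = 0 (among the integer gridlines); one y-axis crossing is at y = 0.
The integer polynomial consistent with all of this is the stated p.

x^3 + 3*x*y^2 - x*y - 2*x - y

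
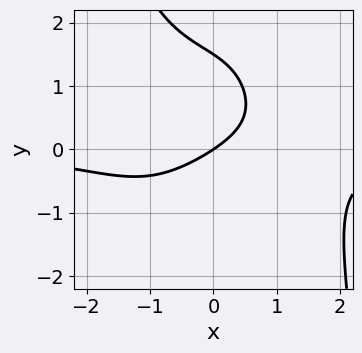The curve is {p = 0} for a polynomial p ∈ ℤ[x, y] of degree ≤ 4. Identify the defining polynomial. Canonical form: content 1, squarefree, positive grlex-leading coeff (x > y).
Degree: a generic line meets the curve in up to 4 points, so deg p = 4.
From the axis intercepts and sections: it meets the x-axis at x = 0 (among the integer gridlines); it crosses the y-axis at the gridline y = 0.
These observations pin down the coefficients.

x^3*y + 2*y^2 + 2*x - 3*y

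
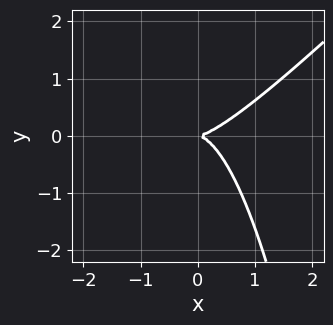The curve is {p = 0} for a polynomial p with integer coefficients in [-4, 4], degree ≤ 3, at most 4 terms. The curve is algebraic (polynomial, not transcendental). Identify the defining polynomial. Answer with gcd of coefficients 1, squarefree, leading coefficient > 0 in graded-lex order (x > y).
x^3 - x^2*y - y^2

First, degree: no degree-2 curve has this shape, so deg p = 3.
Then, reading off the gridlines: it meets the y-axis at y = 0 (among the integer gridlines); it meets the x-axis at x = 0 (among the integer gridlines).
Finally, solving for integer coefficients yields p as stated.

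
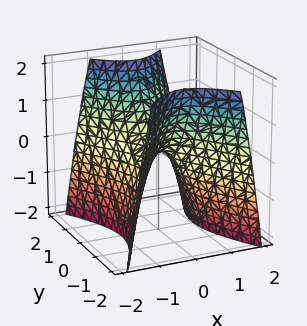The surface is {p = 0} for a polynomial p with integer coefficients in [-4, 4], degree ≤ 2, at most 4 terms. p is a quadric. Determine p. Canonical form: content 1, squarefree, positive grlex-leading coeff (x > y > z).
1. deg p = 2. A hyperbolic paraboloid; a quadric.
2. Symmetries: mirror symmetry x ↦ −x ⇒ only even powers of x; it's symmetric under y → −y, forcing even powers of y.
3. Observable constraints: one x-axis crossing is at x = 0; one y-axis crossing is at y = 0.
4. The integer polynomial consistent with all of this is the stated p.

2*x^2 - y^2 + z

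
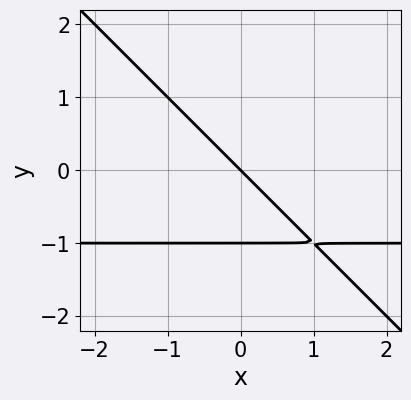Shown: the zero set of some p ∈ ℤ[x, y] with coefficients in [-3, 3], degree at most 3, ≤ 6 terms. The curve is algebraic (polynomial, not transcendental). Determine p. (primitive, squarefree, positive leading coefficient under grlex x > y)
x*y + y^2 + x + y

(a) deg p = 2. A generic line meets the curve in up to 2 points.
(b) Against the integer gridlines: it meets the x-axis at x = 0 (among the integer gridlines); among the integer gridlines, it crosses the y-axis at y ∈ {-1, 0}.
(c) Together with the visible shape, these determine p as stated.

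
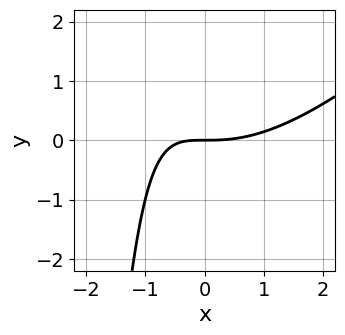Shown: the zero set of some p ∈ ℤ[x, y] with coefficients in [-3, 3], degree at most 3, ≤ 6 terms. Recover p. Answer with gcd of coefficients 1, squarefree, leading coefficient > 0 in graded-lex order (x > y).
x^3 - x^2*y - 3*x*y - 3*y

(a) Degree: the shape is more complex than any degree-2 curve, so deg p = 3.
(b) Reading off the gridlines: it crosses the x-axis at the gridline x = 0; it crosses the y-axis at the gridline y = 0.
(c) Assembling these constraints gives the stated polynomial.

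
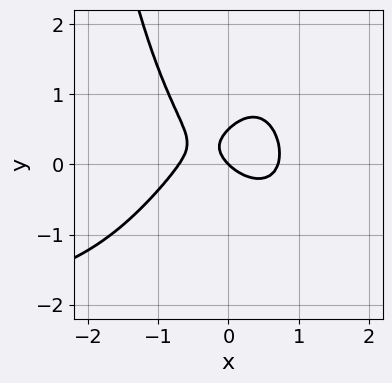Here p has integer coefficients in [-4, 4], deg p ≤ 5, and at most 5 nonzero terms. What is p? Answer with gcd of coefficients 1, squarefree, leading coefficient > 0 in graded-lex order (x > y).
(a) The degree is 4 — a generic line meets the curve in up to 4 points.
(b) Against the integer gridlines: one y-axis crossing is at y = 0; it crosses the x-axis at the gridline x = 0.
(c) The integer polynomial consistent with all of this is the stated p.

x^3*y + 2*x^3 + 2*y^2 - x - y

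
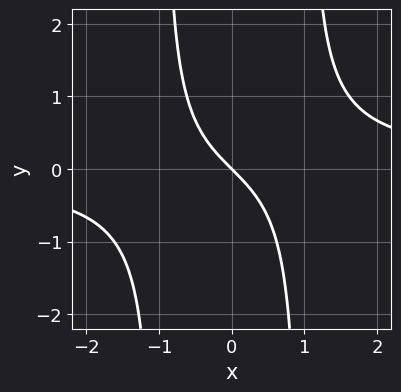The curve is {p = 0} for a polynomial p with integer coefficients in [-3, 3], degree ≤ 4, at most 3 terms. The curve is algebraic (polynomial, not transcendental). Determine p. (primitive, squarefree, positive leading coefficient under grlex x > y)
x^2*y - x - y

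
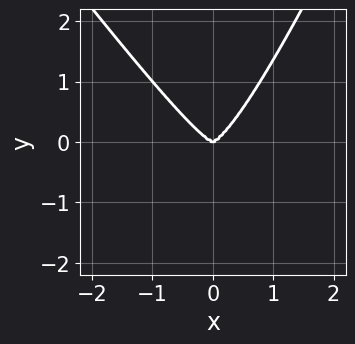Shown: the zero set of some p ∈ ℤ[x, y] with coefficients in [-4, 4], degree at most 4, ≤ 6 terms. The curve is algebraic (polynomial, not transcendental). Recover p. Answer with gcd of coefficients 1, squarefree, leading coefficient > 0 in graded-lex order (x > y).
(a) deg p = 4.
(b) Reading off the gridlines: one x-axis crossing is at x = 0; it crosses the y-axis at the gridline y = 0.
(c) Assembling these constraints gives the stated polynomial.

3*x^4 + x^3*y - x^2*y^2 - y^3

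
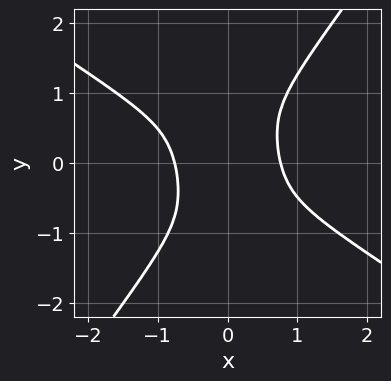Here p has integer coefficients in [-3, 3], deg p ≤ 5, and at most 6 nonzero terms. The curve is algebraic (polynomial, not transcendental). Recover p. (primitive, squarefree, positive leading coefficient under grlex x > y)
1. deg p = 4. A generic line meets the curve in up to 4 points.
2. Observable constraints: no y-intercept at any integer in the box.
3. These observations pin down the coefficients.

3*x^4 + 3*x^3*y - 2*x^2*y^2 - y^4 - 1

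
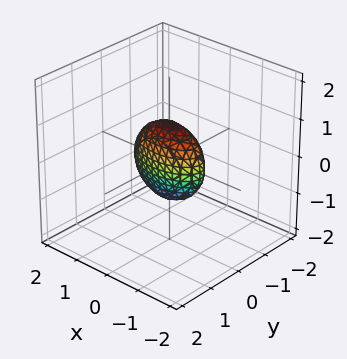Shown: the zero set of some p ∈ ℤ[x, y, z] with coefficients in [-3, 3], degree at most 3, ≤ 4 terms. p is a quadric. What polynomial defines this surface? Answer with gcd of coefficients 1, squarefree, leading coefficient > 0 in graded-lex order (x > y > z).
x^2 + 3*y^2 + z^2 - 1

1. Degree: bounded and convex; a quadric, so deg p = 2.
2. Symmetries: the x ↦ −x reflection is a symmetry, so x appears only in even powers; it's symmetric under y → −y, forcing even powers of y; the z ↦ −z reflection is a symmetry, so z appears only in even powers.
3. Checking where it meets the axes: the z-axis gridline crossings are at z ∈ {-1, 1}; among the integer gridlines, it crosses the x-axis at x ∈ {-1, 1}.
4. Putting this together gives p.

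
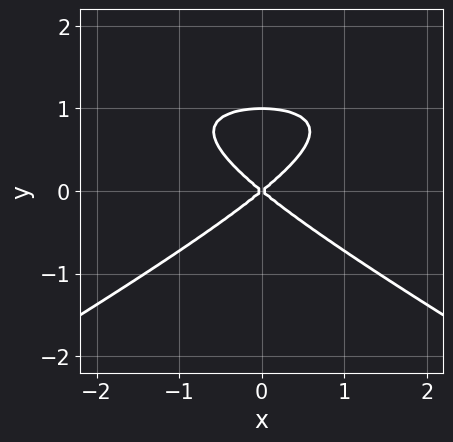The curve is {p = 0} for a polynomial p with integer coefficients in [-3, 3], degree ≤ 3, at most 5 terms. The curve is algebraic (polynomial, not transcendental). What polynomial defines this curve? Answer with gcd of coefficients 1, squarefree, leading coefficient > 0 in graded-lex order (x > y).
First, degree: no degree-2 curve has this shape, so deg p = 3.
Next, symmetries: it's symmetric under x → −x, forcing even powers of x.
Next, reading off the gridlines: the y-axis gridline crossings are at y ∈ {0, 1}; one x-axis crossing is at x = 0.
Finally, matching integer coefficients to the picture gives p.

x^2*y - 3*y^3 - 2*x^2 + 3*y^2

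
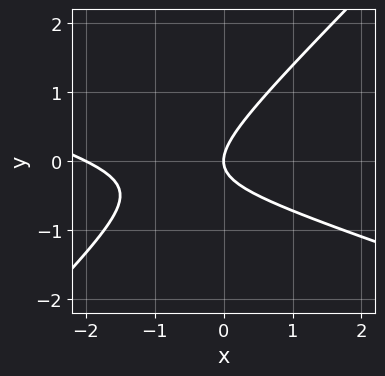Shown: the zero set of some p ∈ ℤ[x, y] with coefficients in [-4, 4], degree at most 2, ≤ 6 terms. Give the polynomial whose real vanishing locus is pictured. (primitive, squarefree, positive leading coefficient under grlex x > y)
(a) The degree is 2 — the shape is more complex than any degree-1 curve.
(b) From the visible intercepts: it meets the y-axis at y = 0 (among the integer gridlines); the x-axis gridline crossings are at x ∈ {-2, 0}.
(c) Matching integer coefficients to the picture gives p.

x^2 + 2*x*y - 3*y^2 + 2*x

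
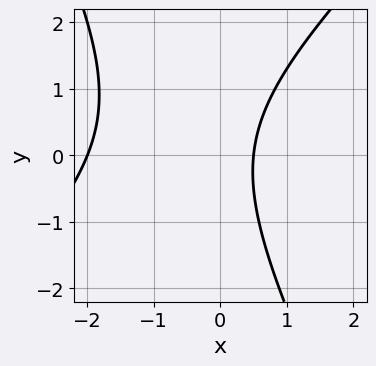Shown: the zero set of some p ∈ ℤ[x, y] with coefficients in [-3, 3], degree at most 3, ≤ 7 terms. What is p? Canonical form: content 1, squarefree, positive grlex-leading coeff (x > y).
2*x^2 - x*y - y^2 + 3*x - 2

1. The degree is 2 — the shape is more complex than any degree-1 curve.
2. Checking where it meets the axes: one x-axis crossing is at x = -2; the curve avoids every integer y-axis point in the box.
3. Matching integer coefficients to the picture gives p.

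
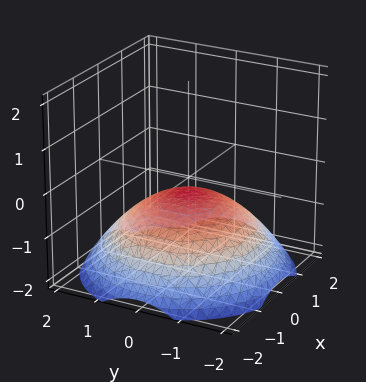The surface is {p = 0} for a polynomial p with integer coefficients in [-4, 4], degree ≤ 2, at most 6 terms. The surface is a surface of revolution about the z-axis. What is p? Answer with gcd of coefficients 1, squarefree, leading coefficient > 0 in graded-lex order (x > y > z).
x^2 + y^2 + 3*z + 1

deg p = 2. No degree-1 surface has this shape.
Symmetries: rotational symmetry about the z-axis ⇒ p depends on x, y only through x² + y².
Observable constraints: it misses every integer gridline on the y-axis; a circular section at z = -1 has radius between 1 and 2; it misses every integer gridline on the x-axis.
Matching integer coefficients to the picture gives p.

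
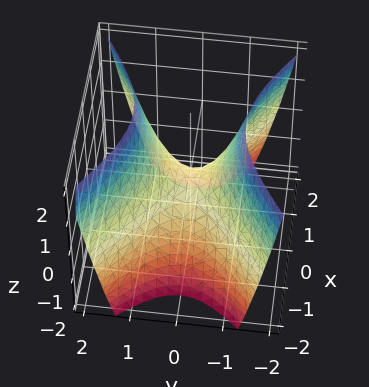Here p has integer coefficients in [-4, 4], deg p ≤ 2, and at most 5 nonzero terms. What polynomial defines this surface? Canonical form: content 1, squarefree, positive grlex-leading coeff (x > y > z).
2*x^2 - 3*y^2 + 2*z

1. Degree: a hyperbolic paraboloid; a quadric, so deg p = 2.
2. Symmetries: mirror symmetry x ↦ −x ⇒ only even powers of x; the y ↦ −y reflection is a symmetry, so y appears only in even powers.
3. Checking where it meets the axes: one y-axis crossing is at y = 0; it meets the x-axis at x = 0 (among the integer gridlines); it meets the z-axis at z = 0 (among the integer gridlines).
4. Matching integer coefficients to the picture gives p.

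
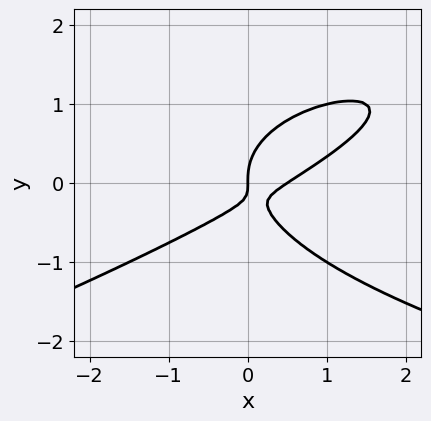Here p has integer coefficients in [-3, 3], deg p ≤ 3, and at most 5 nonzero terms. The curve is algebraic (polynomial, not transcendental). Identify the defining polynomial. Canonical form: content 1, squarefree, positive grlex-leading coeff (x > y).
x*y^2 - 3*y^3 - 2*x^2 + 3*x*y + x

1. The degree is 3 — no degree-2 curve has this shape.
2. From the visible intercepts: it crosses the x-axis at the gridline x = 0; it crosses the y-axis at the gridline y = 0.
3. Fitting integer coefficients to these (and the overall shape) gives p.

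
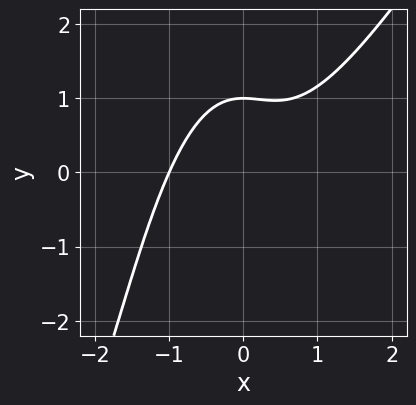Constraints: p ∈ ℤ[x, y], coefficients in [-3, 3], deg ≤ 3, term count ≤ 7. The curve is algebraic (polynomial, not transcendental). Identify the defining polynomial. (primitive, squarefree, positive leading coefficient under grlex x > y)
3*x^3 - 2*x^2*y - y^2 - 2*y + 3

1. deg p = 3.
2. From the axis intercepts and sections: it crosses the y-axis at the gridline y = 1; one x-axis crossing is at x = -1.
3. Assembling these constraints gives the stated polynomial.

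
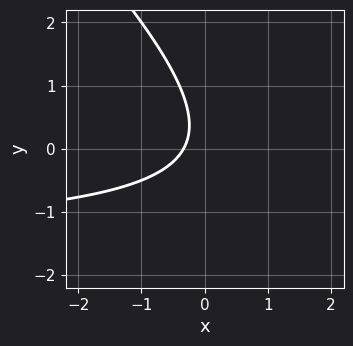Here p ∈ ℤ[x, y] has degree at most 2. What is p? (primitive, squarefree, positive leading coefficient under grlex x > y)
2*x*y + 2*y^2 + 3*x - y + 1

First, the degree is 2 — the shape is more complex than any degree-1 curve.
Next, against the integer gridlines: the curve avoids every integer y-axis point in the box.
Finally, the integer polynomial consistent with all of this is the stated p.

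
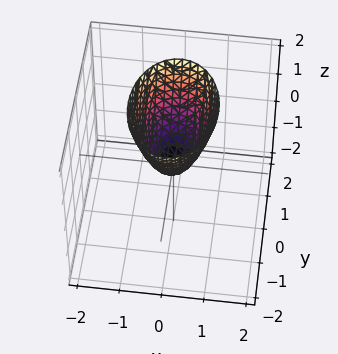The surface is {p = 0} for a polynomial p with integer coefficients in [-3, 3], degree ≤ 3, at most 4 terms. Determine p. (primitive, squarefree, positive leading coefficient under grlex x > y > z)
First, the degree is 2 — a paraboloid; a quadric.
Then, symmetries: mirror symmetry y ↦ −y ⇒ only even powers of y; mirror symmetry x ↦ −x ⇒ only even powers of x.
Next, reading off the gridlines: it crosses the x-axis at the gridline x = 0; it meets the z-axis at z = 0 (among the integer gridlines); it meets the y-axis at y = 0 (among the integer gridlines).
Finally, these observations pin down the coefficients.

2*x^2 + y^2 - z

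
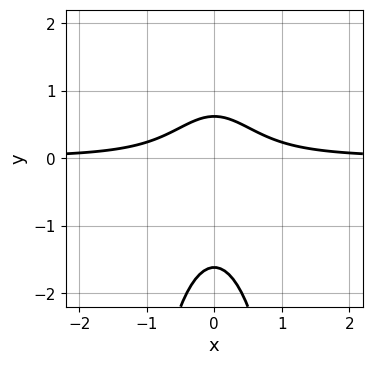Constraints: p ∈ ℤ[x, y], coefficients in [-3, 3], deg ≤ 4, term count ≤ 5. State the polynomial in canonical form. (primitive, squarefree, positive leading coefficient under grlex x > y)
3*x^2*y + y^2 + y - 1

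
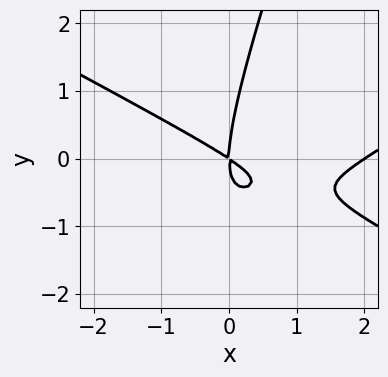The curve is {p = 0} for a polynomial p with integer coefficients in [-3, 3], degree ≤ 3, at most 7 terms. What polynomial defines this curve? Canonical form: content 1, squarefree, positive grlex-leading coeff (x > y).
1. deg p = 3. No degree-2 curve has this shape.
2. From the axis intercepts and sections: one y-axis crossing is at y = 0; the x-axis gridline crossings are at x ∈ {0, 2}.
3. Solving for integer coefficients yields p as stated.

x^3 - 3*x*y^2 + y^3 - 2*x^2 - 3*x*y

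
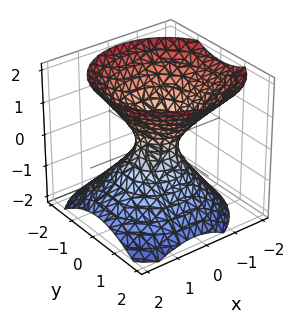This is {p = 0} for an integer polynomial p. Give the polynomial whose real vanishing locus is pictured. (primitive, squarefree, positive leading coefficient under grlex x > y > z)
3*x^2 + x*z + 3*y^2 - 3*z^2 - 1

First, deg p = 2. The shape is more complex than any degree-1 surface.
Next, against the integer gridlines: it misses every integer gridline on the z-axis.
Finally, the integer polynomial consistent with all of this is the stated p.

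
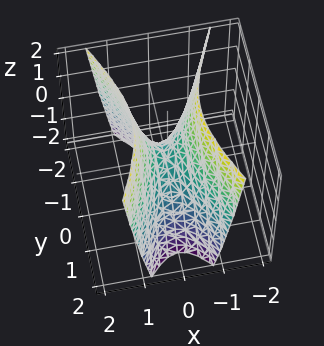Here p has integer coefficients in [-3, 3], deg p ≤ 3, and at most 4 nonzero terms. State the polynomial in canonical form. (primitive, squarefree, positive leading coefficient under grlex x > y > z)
3*x^2 - y^2 - z

1. Degree: a saddle surface; a quadric, so deg p = 2.
2. Symmetries: mirror symmetry y ↦ −y ⇒ only even powers of y; mirror symmetry x ↦ −x ⇒ only even powers of x.
3. From the visible intercepts: it meets the x-axis at x = 0 (among the integer gridlines); it crosses the z-axis at the gridline z = 0; one y-axis crossing is at y = 0.
4. These observations pin down the coefficients.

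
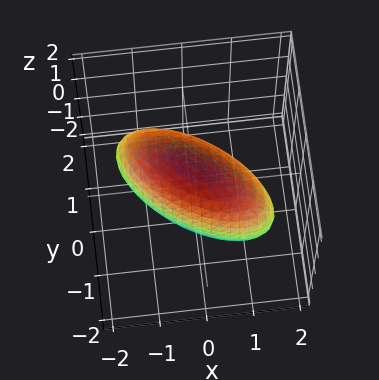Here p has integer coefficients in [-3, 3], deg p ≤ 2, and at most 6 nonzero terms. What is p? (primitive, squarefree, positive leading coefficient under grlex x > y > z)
2*x^2 + 3*x*y + 3*y^2 + 2*z^2 - 3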